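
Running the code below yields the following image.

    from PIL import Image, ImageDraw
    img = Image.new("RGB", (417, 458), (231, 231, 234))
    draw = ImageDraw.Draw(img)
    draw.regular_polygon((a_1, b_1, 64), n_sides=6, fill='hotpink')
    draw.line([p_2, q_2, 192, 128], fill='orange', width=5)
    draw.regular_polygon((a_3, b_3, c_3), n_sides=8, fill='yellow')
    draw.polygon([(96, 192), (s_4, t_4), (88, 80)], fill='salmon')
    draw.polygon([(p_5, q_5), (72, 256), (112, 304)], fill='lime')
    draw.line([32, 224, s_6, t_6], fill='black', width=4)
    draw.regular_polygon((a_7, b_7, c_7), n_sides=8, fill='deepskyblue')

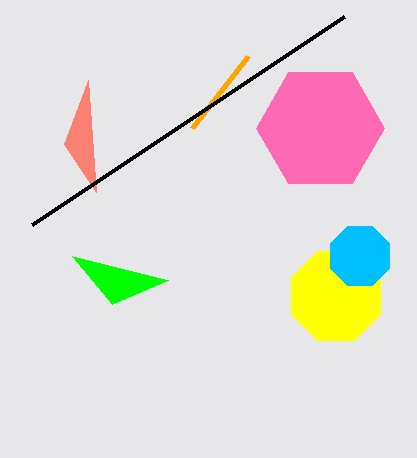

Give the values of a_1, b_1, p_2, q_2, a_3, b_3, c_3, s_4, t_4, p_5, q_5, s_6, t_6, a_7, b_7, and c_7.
a_1 = 320, b_1 = 128, p_2 = 248, q_2 = 56, a_3 = 336, b_3 = 296, c_3 = 48, s_4 = 64, t_4 = 144, p_5 = 168, q_5 = 280, s_6 = 344, t_6 = 16, a_7 = 360, b_7 = 256, c_7 = 32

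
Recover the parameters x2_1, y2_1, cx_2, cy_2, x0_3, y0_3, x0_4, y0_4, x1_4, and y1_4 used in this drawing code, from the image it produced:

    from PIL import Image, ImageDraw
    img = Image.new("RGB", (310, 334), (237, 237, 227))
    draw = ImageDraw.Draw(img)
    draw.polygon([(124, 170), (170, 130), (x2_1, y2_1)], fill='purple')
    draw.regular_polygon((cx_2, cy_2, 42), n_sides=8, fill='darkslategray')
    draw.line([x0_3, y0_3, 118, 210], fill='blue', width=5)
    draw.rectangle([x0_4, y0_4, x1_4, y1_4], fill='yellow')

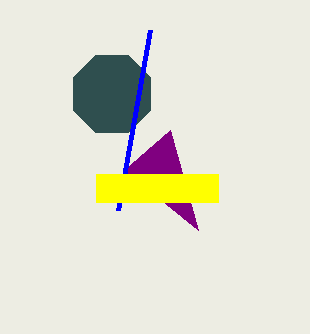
x2_1 = 198; y2_1 = 230; cx_2 = 112; cy_2 = 94; x0_3 = 150; y0_3 = 30; x0_4 = 96; y0_4 = 174; x1_4 = 218; y1_4 = 202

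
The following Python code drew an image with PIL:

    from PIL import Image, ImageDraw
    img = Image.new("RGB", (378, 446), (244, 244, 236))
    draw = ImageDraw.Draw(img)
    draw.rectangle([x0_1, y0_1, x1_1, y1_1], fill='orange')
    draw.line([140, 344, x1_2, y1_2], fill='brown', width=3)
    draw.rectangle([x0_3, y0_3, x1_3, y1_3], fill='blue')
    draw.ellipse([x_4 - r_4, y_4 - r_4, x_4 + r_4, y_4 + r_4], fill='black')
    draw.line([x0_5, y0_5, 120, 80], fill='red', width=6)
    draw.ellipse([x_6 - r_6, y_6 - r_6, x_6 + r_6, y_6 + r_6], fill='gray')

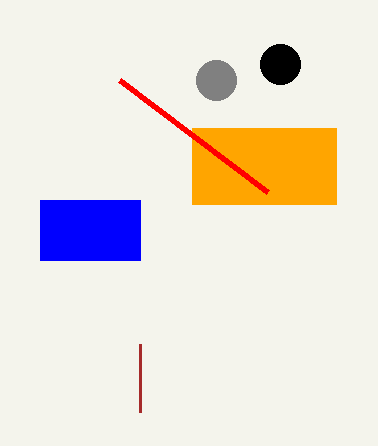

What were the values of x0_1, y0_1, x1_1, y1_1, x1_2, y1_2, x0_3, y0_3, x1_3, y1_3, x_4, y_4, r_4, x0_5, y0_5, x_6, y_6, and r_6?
x0_1 = 192, y0_1 = 128, x1_1 = 336, y1_1 = 204, x1_2 = 140, y1_2 = 412, x0_3 = 40, y0_3 = 200, x1_3 = 140, y1_3 = 260, x_4 = 280, y_4 = 64, r_4 = 20, x0_5 = 268, y0_5 = 192, x_6 = 216, y_6 = 80, r_6 = 20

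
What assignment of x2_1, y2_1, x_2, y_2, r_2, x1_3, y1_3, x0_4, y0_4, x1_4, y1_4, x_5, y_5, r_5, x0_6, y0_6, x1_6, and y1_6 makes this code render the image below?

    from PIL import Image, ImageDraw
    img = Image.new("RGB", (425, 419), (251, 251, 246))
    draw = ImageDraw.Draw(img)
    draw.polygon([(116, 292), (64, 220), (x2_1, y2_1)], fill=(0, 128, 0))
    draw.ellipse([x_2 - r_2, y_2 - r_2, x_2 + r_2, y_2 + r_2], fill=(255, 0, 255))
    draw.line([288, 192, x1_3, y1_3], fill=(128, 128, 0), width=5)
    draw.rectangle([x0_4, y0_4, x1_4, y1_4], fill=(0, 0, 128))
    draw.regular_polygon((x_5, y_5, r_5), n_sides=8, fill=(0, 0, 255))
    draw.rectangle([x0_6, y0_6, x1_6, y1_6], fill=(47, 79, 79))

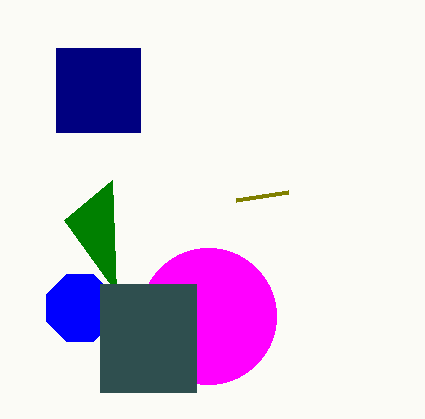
x2_1 = 112, y2_1 = 180, x_2 = 208, y_2 = 316, r_2 = 68, x1_3 = 236, y1_3 = 200, x0_4 = 56, y0_4 = 48, x1_4 = 140, y1_4 = 132, x_5 = 80, y_5 = 308, r_5 = 36, x0_6 = 100, y0_6 = 284, x1_6 = 196, y1_6 = 392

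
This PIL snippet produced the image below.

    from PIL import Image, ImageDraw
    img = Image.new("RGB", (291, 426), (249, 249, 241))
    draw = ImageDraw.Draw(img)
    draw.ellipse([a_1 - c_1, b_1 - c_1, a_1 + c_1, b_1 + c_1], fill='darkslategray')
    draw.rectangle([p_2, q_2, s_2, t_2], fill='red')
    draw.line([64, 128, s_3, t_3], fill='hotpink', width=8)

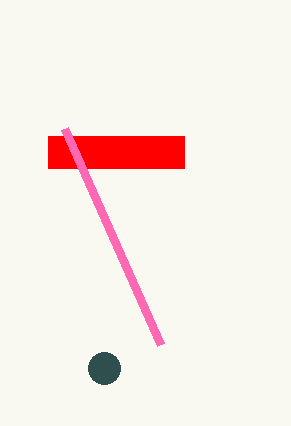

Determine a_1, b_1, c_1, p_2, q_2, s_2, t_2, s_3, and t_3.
a_1 = 104; b_1 = 368; c_1 = 16; p_2 = 48; q_2 = 136; s_2 = 184; t_2 = 168; s_3 = 160; t_3 = 344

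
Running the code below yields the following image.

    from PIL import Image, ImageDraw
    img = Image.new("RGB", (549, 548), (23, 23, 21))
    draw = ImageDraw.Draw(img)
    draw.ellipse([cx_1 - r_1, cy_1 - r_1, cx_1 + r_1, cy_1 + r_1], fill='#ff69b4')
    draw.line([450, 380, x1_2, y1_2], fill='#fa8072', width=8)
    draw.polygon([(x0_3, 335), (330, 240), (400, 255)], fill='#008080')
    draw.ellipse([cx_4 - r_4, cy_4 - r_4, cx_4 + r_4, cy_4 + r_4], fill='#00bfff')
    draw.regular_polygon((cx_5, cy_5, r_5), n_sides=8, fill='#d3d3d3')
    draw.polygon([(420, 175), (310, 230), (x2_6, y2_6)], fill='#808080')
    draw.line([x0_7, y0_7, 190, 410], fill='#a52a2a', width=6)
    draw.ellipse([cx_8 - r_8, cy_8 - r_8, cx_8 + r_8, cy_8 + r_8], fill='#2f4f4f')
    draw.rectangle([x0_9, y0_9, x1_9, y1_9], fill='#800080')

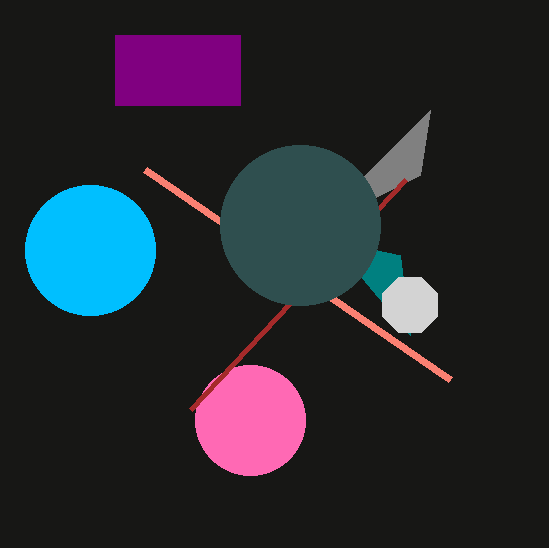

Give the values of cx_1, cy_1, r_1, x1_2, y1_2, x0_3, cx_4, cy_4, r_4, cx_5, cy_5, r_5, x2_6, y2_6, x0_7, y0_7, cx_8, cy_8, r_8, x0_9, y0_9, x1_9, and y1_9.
cx_1 = 250
cy_1 = 420
r_1 = 55
x1_2 = 145
y1_2 = 170
x0_3 = 410
cx_4 = 90
cy_4 = 250
r_4 = 65
cx_5 = 410
cy_5 = 305
r_5 = 30
x2_6 = 430
y2_6 = 110
x0_7 = 405
y0_7 = 180
cx_8 = 300
cy_8 = 225
r_8 = 80
x0_9 = 115
y0_9 = 35
x1_9 = 240
y1_9 = 105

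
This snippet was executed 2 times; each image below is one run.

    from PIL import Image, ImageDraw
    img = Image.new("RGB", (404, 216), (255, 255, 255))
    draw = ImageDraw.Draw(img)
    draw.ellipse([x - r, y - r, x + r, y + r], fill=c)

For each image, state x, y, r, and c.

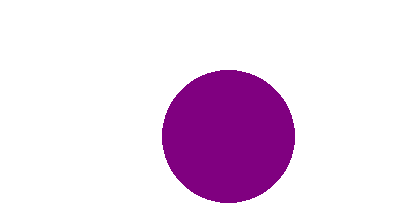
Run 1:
x = 228; y = 136; r = 66; c = 'purple'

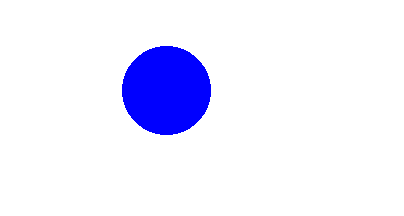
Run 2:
x = 166, y = 90, r = 44, c = 'blue'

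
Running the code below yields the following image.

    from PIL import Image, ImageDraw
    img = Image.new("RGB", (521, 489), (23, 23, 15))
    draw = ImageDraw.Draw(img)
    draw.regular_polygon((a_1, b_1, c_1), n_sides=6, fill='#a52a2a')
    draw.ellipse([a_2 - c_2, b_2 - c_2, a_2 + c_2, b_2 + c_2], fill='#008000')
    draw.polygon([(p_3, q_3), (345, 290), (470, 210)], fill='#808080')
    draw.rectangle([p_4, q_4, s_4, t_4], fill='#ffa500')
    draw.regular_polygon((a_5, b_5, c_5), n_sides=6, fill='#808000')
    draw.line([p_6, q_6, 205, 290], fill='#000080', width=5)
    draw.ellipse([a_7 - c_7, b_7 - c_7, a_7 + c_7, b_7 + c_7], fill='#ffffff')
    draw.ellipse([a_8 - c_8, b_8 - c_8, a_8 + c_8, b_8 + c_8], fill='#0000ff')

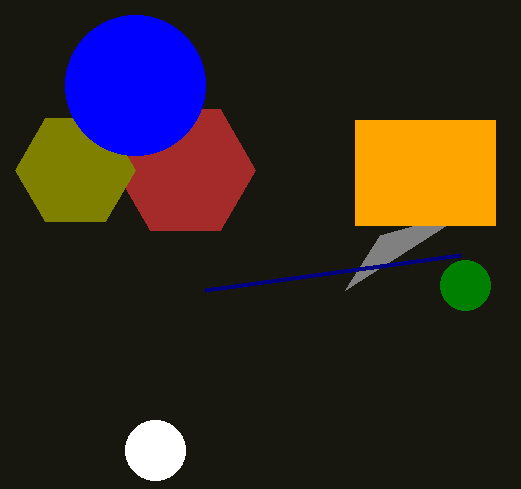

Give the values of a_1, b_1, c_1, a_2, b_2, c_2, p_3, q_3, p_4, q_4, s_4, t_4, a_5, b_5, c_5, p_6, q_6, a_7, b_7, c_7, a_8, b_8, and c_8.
a_1 = 185
b_1 = 170
c_1 = 70
a_2 = 465
b_2 = 285
c_2 = 25
p_3 = 380
q_3 = 235
p_4 = 355
q_4 = 120
s_4 = 495
t_4 = 225
a_5 = 75
b_5 = 170
c_5 = 60
p_6 = 460
q_6 = 255
a_7 = 155
b_7 = 450
c_7 = 30
a_8 = 135
b_8 = 85
c_8 = 70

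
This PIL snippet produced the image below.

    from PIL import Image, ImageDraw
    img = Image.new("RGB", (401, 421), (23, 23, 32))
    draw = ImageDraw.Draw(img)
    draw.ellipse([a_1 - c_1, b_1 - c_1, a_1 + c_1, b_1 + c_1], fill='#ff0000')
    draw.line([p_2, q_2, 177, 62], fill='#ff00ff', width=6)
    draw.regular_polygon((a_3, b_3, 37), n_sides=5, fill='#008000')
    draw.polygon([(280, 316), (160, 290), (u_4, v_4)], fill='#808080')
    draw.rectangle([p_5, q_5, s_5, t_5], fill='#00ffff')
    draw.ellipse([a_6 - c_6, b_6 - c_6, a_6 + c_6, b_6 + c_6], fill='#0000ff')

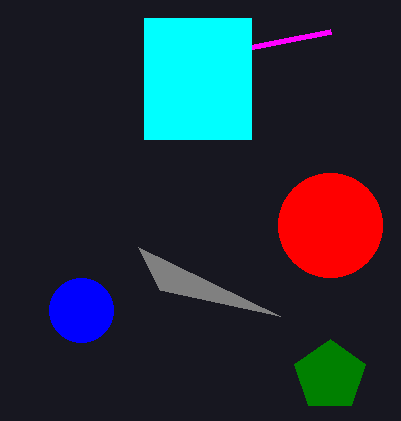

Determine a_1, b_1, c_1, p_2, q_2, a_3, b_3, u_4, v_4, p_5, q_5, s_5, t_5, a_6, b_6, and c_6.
a_1 = 330
b_1 = 225
c_1 = 52
p_2 = 330
q_2 = 32
a_3 = 330
b_3 = 376
u_4 = 138
v_4 = 247
p_5 = 144
q_5 = 18
s_5 = 251
t_5 = 139
a_6 = 81
b_6 = 310
c_6 = 32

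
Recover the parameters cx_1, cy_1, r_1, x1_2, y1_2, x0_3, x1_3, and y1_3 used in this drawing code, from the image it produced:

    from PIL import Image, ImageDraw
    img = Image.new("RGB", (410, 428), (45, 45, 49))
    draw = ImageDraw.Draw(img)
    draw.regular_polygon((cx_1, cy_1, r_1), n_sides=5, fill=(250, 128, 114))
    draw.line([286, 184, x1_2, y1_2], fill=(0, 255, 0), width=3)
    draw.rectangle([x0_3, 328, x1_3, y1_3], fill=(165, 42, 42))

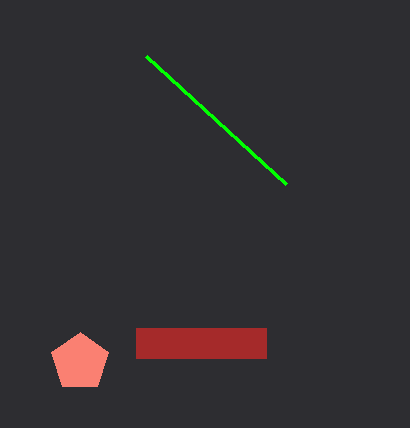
cx_1 = 80; cy_1 = 362; r_1 = 30; x1_2 = 146; y1_2 = 56; x0_3 = 136; x1_3 = 266; y1_3 = 358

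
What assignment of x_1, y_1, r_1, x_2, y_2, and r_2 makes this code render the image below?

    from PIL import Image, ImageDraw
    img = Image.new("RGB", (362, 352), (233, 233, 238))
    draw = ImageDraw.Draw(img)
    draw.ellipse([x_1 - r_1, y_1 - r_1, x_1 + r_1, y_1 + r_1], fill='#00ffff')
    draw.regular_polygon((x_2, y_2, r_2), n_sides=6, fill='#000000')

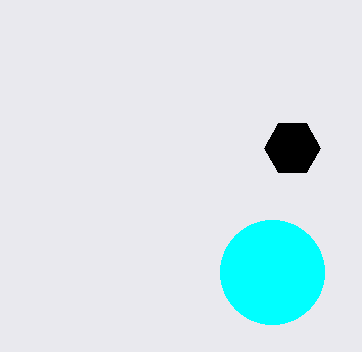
x_1 = 272; y_1 = 272; r_1 = 52; x_2 = 292; y_2 = 148; r_2 = 28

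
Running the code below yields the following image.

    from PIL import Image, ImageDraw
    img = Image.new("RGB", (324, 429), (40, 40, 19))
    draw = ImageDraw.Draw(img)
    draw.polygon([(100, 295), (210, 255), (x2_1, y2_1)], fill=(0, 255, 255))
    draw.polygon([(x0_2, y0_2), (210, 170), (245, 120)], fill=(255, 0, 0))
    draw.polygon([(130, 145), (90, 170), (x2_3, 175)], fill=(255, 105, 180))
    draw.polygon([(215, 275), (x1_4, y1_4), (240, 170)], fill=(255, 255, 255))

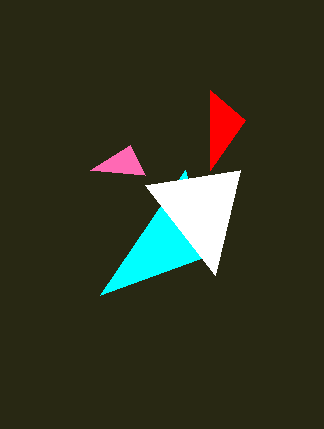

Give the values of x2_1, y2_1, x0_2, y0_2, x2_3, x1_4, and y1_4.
x2_1 = 185, y2_1 = 170, x0_2 = 210, y0_2 = 90, x2_3 = 145, x1_4 = 145, y1_4 = 185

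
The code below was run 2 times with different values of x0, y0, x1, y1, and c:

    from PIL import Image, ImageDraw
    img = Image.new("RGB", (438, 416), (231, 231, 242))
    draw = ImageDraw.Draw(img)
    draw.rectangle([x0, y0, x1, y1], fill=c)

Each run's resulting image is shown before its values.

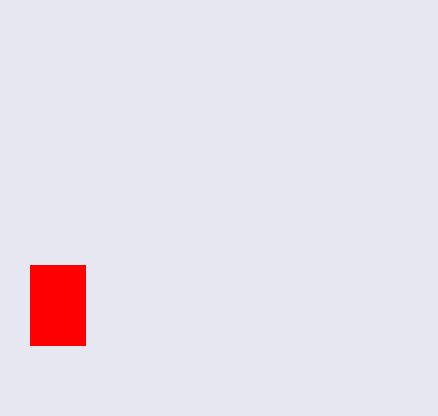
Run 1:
x0 = 30; y0 = 265; x1 = 85; y1 = 345; c = 'red'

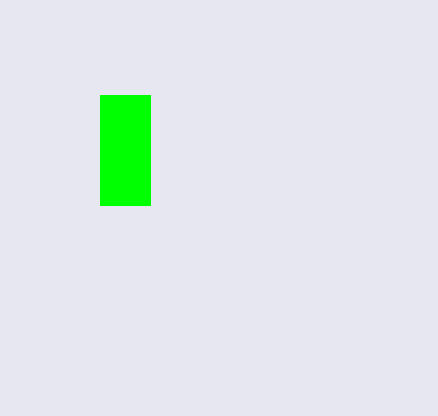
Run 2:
x0 = 100
y0 = 95
x1 = 150
y1 = 205
c = 'lime'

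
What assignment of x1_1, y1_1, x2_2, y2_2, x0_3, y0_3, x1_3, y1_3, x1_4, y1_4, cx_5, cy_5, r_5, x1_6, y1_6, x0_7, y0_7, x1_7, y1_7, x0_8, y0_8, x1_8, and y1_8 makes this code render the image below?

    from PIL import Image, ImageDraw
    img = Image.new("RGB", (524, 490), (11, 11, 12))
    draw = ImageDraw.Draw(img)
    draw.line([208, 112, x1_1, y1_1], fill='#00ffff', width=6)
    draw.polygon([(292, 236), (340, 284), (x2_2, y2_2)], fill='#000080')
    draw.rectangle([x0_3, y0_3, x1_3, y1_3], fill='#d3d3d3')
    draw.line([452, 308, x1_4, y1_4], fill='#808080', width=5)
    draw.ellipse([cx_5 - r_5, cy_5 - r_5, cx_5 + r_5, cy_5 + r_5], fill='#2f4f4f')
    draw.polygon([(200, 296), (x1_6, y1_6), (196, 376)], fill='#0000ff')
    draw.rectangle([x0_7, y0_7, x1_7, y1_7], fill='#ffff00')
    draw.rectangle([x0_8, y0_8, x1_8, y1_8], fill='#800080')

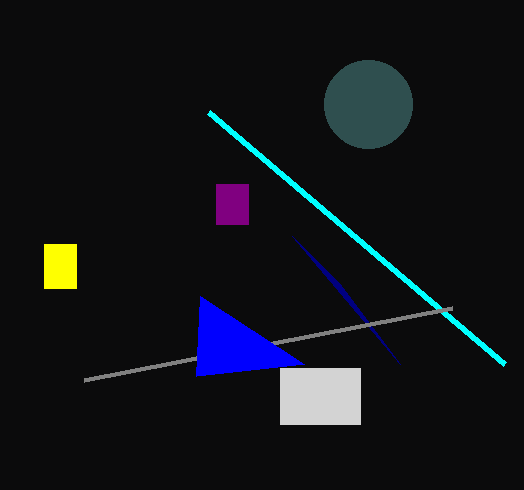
x1_1 = 504, y1_1 = 364, x2_2 = 400, y2_2 = 364, x0_3 = 280, y0_3 = 368, x1_3 = 360, y1_3 = 424, x1_4 = 84, y1_4 = 380, cx_5 = 368, cy_5 = 104, r_5 = 44, x1_6 = 304, y1_6 = 364, x0_7 = 44, y0_7 = 244, x1_7 = 76, y1_7 = 288, x0_8 = 216, y0_8 = 184, x1_8 = 248, y1_8 = 224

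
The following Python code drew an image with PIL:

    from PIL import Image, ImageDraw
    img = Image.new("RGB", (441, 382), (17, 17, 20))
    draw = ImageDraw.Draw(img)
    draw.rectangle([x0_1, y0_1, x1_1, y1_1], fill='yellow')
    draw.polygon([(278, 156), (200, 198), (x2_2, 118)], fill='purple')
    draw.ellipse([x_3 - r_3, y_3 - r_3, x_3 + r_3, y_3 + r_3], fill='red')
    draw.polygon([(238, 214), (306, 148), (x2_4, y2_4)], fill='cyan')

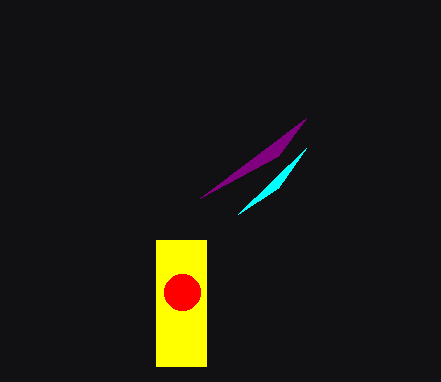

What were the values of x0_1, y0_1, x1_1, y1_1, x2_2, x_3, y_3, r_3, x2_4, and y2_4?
x0_1 = 156
y0_1 = 240
x1_1 = 206
y1_1 = 366
x2_2 = 306
x_3 = 182
y_3 = 292
r_3 = 18
x2_4 = 278
y2_4 = 188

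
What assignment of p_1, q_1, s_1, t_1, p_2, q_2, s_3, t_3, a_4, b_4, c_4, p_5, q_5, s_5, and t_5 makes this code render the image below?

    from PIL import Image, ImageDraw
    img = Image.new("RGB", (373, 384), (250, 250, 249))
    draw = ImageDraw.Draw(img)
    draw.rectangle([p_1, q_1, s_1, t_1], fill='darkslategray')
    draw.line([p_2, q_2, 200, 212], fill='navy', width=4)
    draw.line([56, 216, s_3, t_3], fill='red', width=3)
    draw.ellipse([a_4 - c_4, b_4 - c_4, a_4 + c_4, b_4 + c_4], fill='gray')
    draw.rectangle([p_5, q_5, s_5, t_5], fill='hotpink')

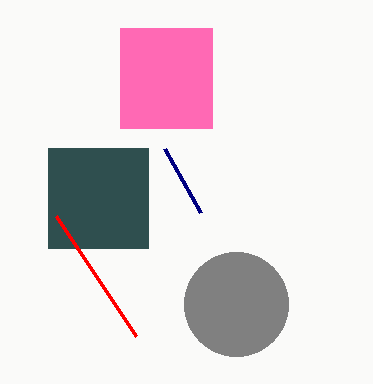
p_1 = 48, q_1 = 148, s_1 = 148, t_1 = 248, p_2 = 164, q_2 = 148, s_3 = 136, t_3 = 336, a_4 = 236, b_4 = 304, c_4 = 52, p_5 = 120, q_5 = 28, s_5 = 212, t_5 = 128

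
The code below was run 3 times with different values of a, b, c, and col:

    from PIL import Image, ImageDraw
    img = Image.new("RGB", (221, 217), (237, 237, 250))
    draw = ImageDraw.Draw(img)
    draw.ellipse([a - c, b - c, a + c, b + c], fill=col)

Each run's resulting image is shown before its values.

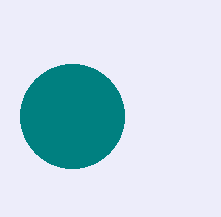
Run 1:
a = 72; b = 116; c = 52; col = 'teal'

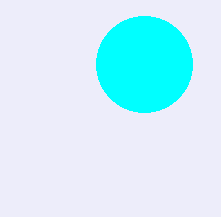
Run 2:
a = 144, b = 64, c = 48, col = 'cyan'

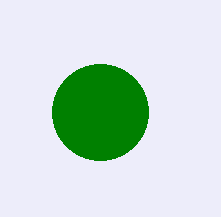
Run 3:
a = 100, b = 112, c = 48, col = 'green'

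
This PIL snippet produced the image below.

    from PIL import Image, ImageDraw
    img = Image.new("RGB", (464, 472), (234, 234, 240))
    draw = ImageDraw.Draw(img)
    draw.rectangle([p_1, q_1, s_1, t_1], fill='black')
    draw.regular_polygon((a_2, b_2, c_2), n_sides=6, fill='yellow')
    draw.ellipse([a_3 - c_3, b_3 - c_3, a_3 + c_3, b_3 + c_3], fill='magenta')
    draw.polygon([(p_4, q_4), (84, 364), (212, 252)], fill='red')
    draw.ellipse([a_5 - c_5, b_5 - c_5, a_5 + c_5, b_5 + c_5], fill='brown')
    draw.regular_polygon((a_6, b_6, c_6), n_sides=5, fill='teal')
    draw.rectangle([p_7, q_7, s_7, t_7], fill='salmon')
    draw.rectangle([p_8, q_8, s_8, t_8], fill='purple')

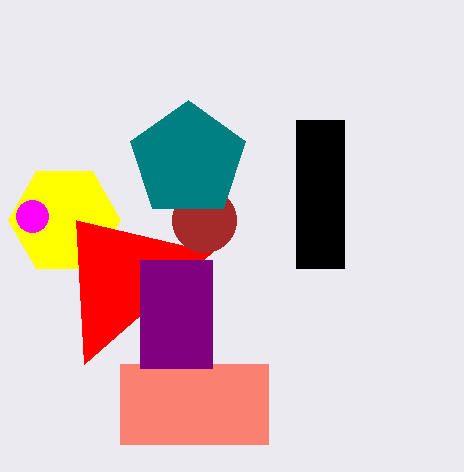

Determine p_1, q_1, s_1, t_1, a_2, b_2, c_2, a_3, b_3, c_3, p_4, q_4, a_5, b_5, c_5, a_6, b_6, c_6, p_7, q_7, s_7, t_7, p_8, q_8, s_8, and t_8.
p_1 = 296
q_1 = 120
s_1 = 344
t_1 = 268
a_2 = 64
b_2 = 220
c_2 = 56
a_3 = 32
b_3 = 216
c_3 = 16
p_4 = 76
q_4 = 220
a_5 = 204
b_5 = 220
c_5 = 32
a_6 = 188
b_6 = 160
c_6 = 60
p_7 = 120
q_7 = 364
s_7 = 268
t_7 = 444
p_8 = 140
q_8 = 260
s_8 = 212
t_8 = 368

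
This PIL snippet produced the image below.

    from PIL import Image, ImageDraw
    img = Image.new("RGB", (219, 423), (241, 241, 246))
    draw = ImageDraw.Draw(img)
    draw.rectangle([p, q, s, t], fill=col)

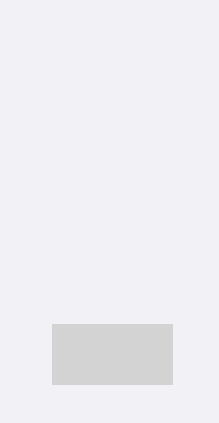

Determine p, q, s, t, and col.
p = 52; q = 324; s = 172; t = 384; col = 'lightgray'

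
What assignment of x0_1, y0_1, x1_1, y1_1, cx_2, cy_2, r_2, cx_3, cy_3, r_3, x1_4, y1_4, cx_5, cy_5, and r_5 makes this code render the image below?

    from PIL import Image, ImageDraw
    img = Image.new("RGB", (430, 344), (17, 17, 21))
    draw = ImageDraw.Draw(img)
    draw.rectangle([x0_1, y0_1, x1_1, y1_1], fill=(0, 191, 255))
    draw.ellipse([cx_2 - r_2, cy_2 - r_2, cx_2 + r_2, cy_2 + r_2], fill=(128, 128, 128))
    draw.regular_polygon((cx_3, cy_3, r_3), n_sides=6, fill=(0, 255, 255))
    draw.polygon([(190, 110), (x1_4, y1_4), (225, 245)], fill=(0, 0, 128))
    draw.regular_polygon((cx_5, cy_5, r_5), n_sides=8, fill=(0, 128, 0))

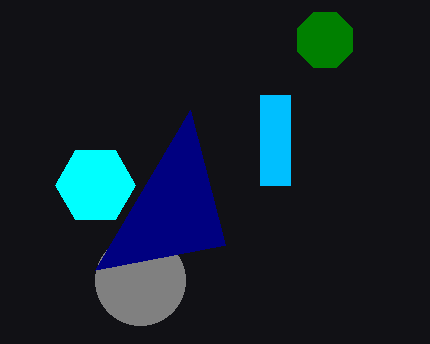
x0_1 = 260
y0_1 = 95
x1_1 = 290
y1_1 = 185
cx_2 = 140
cy_2 = 280
r_2 = 45
cx_3 = 95
cy_3 = 185
r_3 = 40
x1_4 = 95
y1_4 = 270
cx_5 = 325
cy_5 = 40
r_5 = 30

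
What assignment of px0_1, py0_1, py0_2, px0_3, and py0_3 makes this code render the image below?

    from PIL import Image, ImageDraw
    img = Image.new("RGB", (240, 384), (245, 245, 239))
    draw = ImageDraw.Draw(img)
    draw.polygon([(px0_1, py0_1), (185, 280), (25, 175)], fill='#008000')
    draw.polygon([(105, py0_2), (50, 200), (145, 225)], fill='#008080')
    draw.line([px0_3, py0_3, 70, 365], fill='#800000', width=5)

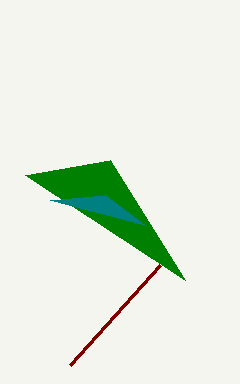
px0_1 = 110
py0_1 = 160
py0_2 = 195
px0_3 = 160
py0_3 = 265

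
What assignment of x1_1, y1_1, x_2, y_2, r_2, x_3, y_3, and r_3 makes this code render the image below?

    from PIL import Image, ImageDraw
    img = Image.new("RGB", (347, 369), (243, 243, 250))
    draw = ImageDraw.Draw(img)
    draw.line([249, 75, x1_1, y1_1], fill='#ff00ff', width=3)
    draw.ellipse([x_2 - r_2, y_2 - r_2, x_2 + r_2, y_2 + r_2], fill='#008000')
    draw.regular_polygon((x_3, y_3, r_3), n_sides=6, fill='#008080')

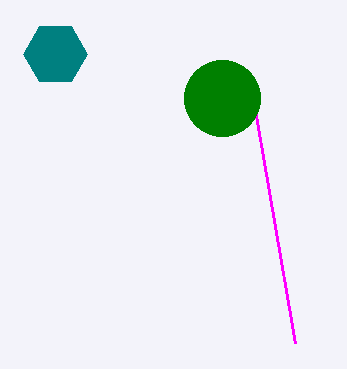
x1_1 = 295
y1_1 = 343
x_2 = 222
y_2 = 98
r_2 = 38
x_3 = 55
y_3 = 54
r_3 = 32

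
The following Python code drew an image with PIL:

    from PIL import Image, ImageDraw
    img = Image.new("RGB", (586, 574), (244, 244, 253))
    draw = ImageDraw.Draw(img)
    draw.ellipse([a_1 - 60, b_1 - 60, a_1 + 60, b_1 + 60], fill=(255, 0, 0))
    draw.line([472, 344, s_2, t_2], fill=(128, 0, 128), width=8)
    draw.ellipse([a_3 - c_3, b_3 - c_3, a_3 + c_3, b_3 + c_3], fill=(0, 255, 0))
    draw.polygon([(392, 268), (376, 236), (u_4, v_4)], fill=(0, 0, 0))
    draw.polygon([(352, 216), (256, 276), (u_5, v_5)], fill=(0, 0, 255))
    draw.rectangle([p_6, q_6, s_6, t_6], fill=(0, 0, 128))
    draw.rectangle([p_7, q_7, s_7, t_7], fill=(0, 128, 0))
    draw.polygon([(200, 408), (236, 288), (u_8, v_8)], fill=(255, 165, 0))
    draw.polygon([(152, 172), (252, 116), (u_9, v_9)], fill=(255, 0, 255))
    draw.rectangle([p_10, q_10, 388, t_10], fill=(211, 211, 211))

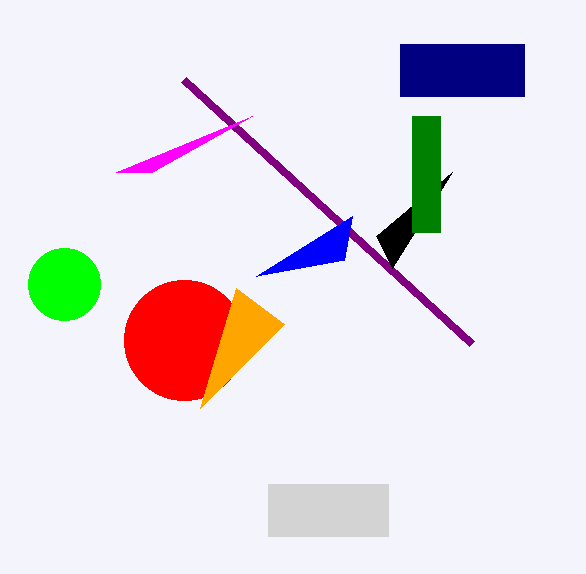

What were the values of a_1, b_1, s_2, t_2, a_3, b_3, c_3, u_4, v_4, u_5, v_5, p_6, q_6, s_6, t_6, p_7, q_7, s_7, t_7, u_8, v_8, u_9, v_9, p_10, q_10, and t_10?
a_1 = 184
b_1 = 340
s_2 = 184
t_2 = 80
a_3 = 64
b_3 = 284
c_3 = 36
u_4 = 452
v_4 = 172
u_5 = 344
v_5 = 260
p_6 = 400
q_6 = 44
s_6 = 524
t_6 = 96
p_7 = 412
q_7 = 116
s_7 = 440
t_7 = 232
u_8 = 284
v_8 = 324
u_9 = 116
v_9 = 172
p_10 = 268
q_10 = 484
t_10 = 536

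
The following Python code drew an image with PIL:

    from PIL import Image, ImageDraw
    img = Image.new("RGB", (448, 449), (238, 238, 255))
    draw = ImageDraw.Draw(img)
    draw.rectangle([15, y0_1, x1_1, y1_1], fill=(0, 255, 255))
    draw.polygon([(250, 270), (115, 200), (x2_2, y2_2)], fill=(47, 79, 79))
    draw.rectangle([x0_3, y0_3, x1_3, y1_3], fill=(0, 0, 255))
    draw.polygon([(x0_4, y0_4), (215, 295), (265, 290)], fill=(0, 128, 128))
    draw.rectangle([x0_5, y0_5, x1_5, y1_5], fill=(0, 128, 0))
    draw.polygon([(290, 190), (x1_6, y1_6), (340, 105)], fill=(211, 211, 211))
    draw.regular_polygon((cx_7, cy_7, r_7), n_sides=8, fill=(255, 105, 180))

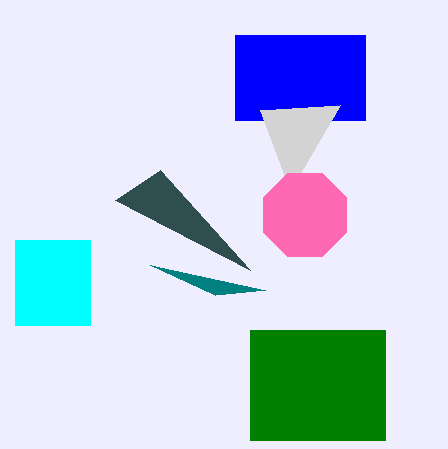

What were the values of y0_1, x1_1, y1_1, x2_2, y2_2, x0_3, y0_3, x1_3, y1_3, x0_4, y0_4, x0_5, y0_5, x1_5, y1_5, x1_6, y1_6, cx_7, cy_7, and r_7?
y0_1 = 240, x1_1 = 90, y1_1 = 325, x2_2 = 160, y2_2 = 170, x0_3 = 235, y0_3 = 35, x1_3 = 365, y1_3 = 120, x0_4 = 150, y0_4 = 265, x0_5 = 250, y0_5 = 330, x1_5 = 385, y1_5 = 440, x1_6 = 260, y1_6 = 110, cx_7 = 305, cy_7 = 215, r_7 = 45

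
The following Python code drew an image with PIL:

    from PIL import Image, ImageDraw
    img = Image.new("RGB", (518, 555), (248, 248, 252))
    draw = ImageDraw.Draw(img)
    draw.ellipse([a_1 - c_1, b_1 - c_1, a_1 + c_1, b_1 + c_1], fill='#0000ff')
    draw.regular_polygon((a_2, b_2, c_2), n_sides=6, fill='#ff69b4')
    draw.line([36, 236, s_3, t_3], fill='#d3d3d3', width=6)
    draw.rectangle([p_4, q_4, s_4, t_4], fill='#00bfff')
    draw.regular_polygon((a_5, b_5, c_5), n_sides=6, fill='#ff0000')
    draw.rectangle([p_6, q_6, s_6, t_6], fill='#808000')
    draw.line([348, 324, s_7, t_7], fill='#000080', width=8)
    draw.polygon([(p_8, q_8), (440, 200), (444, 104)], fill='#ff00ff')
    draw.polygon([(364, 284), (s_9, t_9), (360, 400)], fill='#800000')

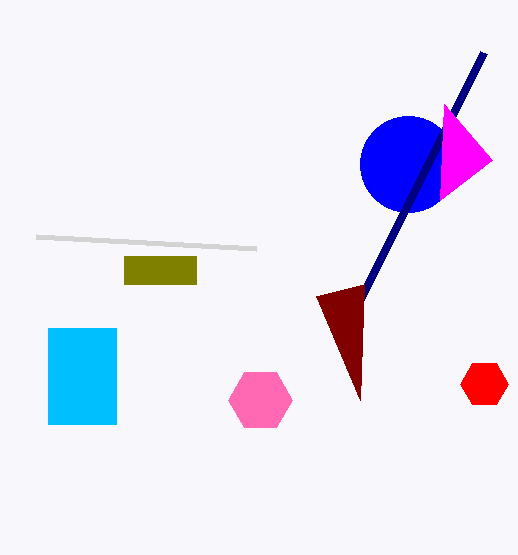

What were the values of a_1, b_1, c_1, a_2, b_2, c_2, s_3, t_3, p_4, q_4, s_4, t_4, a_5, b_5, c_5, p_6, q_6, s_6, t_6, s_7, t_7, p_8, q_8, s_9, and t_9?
a_1 = 408, b_1 = 164, c_1 = 48, a_2 = 260, b_2 = 400, c_2 = 32, s_3 = 256, t_3 = 248, p_4 = 48, q_4 = 328, s_4 = 116, t_4 = 424, a_5 = 484, b_5 = 384, c_5 = 24, p_6 = 124, q_6 = 256, s_6 = 196, t_6 = 284, s_7 = 484, t_7 = 52, p_8 = 492, q_8 = 160, s_9 = 316, t_9 = 296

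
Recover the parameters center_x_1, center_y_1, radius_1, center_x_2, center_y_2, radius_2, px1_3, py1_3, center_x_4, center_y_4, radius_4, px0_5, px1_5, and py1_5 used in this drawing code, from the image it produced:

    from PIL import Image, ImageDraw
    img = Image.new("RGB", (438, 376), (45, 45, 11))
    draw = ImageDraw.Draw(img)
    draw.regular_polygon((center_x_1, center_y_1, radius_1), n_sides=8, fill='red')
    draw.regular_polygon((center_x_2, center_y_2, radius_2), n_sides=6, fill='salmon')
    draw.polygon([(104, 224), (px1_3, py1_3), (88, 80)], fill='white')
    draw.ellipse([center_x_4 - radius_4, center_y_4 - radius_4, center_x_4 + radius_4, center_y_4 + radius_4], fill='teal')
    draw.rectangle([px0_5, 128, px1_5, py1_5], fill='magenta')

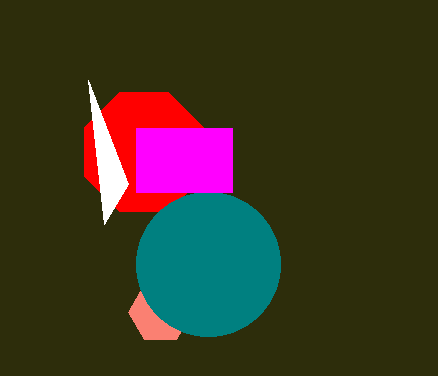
center_x_1 = 144; center_y_1 = 152; radius_1 = 64; center_x_2 = 160; center_y_2 = 312; radius_2 = 32; px1_3 = 128; py1_3 = 184; center_x_4 = 208; center_y_4 = 264; radius_4 = 72; px0_5 = 136; px1_5 = 232; py1_5 = 192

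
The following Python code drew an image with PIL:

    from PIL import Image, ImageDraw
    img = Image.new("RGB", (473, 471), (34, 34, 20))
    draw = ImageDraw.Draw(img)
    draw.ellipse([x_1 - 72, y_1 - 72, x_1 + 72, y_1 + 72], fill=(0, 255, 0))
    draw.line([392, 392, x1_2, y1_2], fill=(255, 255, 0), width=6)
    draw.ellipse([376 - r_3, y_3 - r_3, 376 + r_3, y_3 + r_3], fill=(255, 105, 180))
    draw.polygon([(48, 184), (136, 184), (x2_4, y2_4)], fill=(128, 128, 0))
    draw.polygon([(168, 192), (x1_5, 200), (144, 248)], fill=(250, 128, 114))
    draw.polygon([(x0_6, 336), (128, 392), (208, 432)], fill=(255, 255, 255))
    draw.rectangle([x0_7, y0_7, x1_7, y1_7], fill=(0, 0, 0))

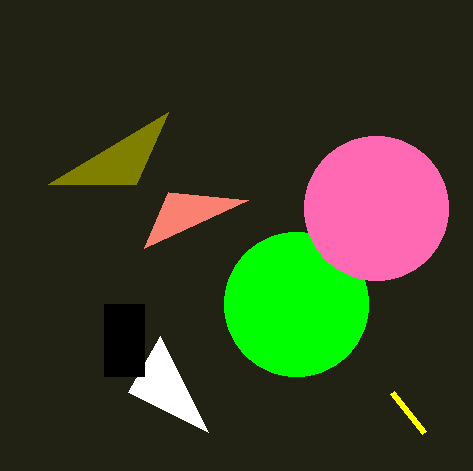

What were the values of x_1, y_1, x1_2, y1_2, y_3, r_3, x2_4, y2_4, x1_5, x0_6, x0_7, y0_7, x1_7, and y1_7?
x_1 = 296
y_1 = 304
x1_2 = 424
y1_2 = 432
y_3 = 208
r_3 = 72
x2_4 = 168
y2_4 = 112
x1_5 = 248
x0_6 = 160
x0_7 = 104
y0_7 = 304
x1_7 = 144
y1_7 = 376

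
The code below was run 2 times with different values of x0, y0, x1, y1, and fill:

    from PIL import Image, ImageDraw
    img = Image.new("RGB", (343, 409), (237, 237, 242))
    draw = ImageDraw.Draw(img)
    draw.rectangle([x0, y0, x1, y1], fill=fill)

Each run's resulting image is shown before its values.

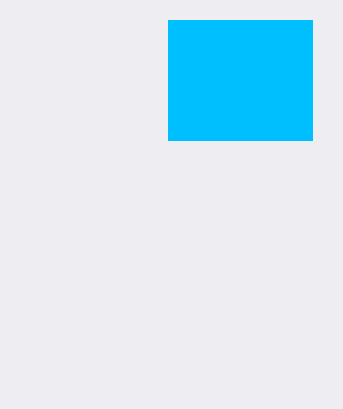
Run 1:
x0 = 168
y0 = 20
x1 = 312
y1 = 140
fill = 'deepskyblue'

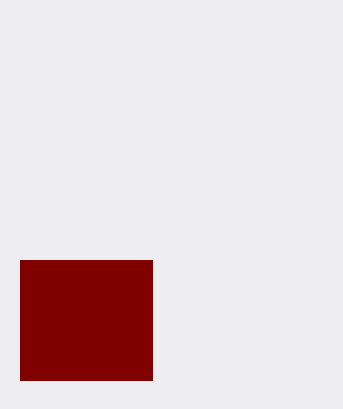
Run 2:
x0 = 20
y0 = 260
x1 = 152
y1 = 380
fill = 'maroon'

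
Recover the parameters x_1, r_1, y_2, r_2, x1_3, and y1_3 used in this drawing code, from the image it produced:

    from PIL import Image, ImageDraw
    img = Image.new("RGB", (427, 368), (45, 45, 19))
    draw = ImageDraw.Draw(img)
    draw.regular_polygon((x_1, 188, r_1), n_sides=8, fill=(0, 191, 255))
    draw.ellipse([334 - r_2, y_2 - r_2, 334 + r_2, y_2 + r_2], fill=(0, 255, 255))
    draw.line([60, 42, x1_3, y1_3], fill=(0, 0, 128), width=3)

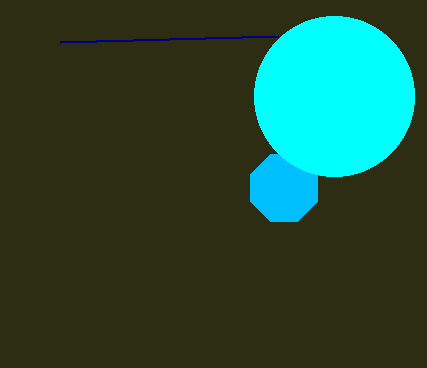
x_1 = 284; r_1 = 36; y_2 = 96; r_2 = 80; x1_3 = 278; y1_3 = 36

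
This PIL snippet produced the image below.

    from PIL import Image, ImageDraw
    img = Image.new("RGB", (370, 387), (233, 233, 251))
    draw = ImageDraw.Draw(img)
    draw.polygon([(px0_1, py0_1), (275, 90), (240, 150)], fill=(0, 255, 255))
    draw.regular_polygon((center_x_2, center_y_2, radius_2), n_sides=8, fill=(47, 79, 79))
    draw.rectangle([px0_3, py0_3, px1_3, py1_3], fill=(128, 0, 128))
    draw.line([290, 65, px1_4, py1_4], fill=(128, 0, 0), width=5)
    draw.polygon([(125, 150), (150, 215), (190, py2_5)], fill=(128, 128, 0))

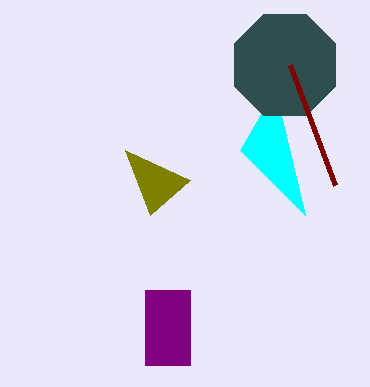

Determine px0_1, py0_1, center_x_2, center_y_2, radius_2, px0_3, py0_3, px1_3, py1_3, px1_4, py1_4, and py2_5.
px0_1 = 305
py0_1 = 215
center_x_2 = 285
center_y_2 = 65
radius_2 = 55
px0_3 = 145
py0_3 = 290
px1_3 = 190
py1_3 = 365
px1_4 = 335
py1_4 = 185
py2_5 = 180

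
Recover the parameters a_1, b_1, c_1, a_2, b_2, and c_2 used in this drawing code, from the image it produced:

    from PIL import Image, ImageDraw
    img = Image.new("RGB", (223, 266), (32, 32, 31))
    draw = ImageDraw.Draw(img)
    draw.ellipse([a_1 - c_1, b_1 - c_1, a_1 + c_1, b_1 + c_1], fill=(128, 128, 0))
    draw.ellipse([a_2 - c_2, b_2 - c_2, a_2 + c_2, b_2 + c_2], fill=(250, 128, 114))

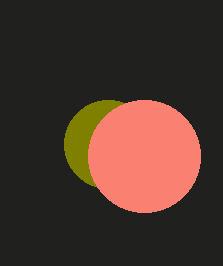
a_1 = 108
b_1 = 144
c_1 = 44
a_2 = 144
b_2 = 156
c_2 = 56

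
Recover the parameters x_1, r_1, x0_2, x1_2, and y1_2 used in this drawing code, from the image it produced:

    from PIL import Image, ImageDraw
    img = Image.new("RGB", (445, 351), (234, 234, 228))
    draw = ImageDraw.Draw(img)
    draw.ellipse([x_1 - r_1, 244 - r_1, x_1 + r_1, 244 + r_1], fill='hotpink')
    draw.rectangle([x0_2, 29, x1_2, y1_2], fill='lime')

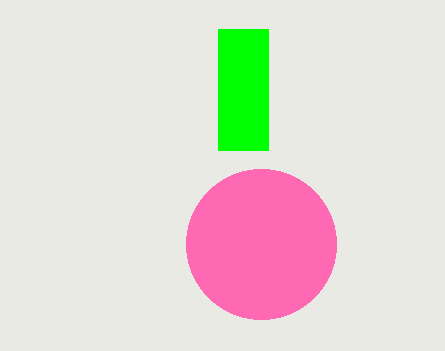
x_1 = 261, r_1 = 75, x0_2 = 218, x1_2 = 268, y1_2 = 150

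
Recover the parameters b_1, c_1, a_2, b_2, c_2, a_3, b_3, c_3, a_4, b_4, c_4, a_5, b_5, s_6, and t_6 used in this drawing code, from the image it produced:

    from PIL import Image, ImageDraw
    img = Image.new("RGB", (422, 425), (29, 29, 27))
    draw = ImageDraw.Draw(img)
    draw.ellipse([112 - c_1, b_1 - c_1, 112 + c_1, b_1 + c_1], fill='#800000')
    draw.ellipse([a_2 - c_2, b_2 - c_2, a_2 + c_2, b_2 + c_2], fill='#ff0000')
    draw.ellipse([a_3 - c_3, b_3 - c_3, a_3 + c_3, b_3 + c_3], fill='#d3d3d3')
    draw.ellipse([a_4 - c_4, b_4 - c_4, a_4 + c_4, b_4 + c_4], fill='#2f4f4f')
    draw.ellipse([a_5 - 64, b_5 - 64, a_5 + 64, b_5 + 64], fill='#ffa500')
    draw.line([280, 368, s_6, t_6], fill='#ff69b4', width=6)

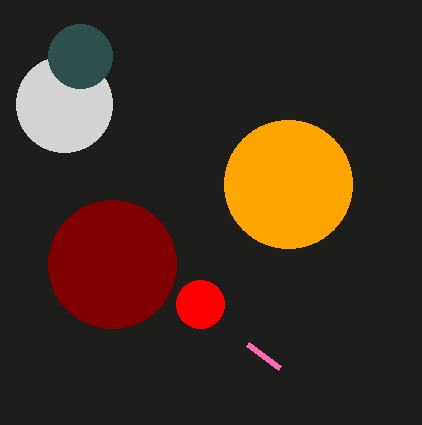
b_1 = 264; c_1 = 64; a_2 = 200; b_2 = 304; c_2 = 24; a_3 = 64; b_3 = 104; c_3 = 48; a_4 = 80; b_4 = 56; c_4 = 32; a_5 = 288; b_5 = 184; s_6 = 248; t_6 = 344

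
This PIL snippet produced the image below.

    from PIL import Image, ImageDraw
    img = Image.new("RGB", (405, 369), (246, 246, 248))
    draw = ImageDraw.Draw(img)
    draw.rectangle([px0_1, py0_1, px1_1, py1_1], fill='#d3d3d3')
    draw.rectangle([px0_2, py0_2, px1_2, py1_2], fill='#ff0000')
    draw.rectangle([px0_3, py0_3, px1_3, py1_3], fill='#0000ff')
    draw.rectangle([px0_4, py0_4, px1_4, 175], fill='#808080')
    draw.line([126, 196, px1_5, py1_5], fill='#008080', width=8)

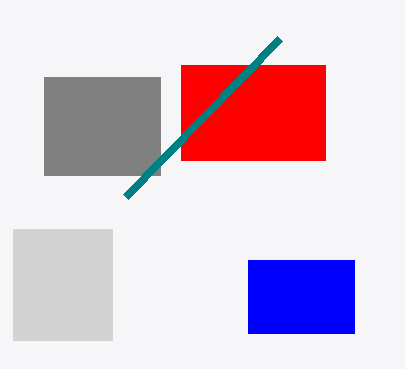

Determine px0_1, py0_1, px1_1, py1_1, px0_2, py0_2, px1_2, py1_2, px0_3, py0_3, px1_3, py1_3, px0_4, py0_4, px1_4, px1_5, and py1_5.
px0_1 = 13
py0_1 = 229
px1_1 = 112
py1_1 = 340
px0_2 = 181
py0_2 = 65
px1_2 = 325
py1_2 = 160
px0_3 = 248
py0_3 = 260
px1_3 = 354
py1_3 = 333
px0_4 = 44
py0_4 = 77
px1_4 = 160
px1_5 = 280
py1_5 = 38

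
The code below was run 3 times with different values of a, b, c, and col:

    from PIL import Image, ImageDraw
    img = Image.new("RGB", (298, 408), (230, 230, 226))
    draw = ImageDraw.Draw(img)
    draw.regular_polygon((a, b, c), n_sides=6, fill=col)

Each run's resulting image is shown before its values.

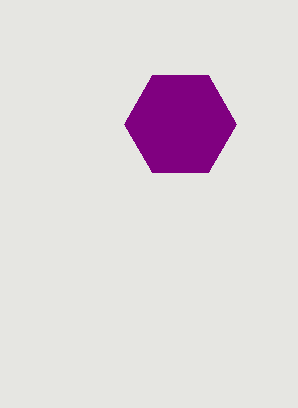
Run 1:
a = 180, b = 124, c = 56, col = 'purple'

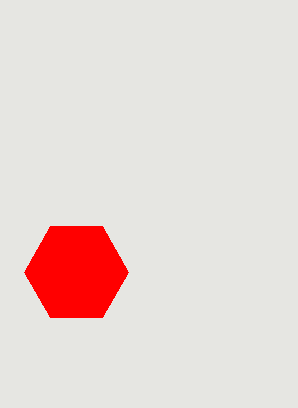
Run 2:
a = 76
b = 272
c = 52
col = 'red'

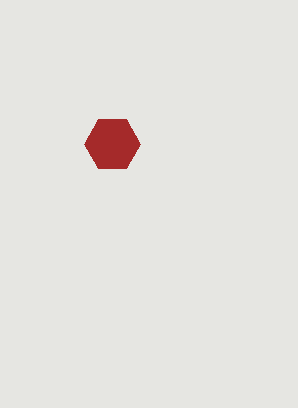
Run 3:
a = 112
b = 144
c = 28
col = 'brown'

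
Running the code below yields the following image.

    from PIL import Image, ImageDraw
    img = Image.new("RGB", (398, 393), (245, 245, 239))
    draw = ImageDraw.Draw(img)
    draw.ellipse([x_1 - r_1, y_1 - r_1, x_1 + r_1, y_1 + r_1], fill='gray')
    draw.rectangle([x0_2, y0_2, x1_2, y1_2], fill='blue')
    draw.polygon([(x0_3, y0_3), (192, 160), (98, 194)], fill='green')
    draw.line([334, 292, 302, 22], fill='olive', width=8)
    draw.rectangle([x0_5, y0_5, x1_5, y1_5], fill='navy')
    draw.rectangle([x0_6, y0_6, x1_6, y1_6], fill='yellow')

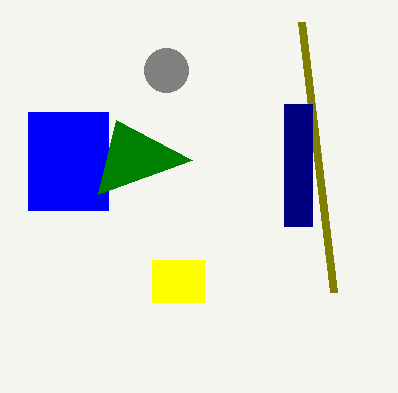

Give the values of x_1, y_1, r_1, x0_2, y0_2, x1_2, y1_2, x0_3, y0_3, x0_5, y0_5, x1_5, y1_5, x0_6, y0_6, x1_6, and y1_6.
x_1 = 166; y_1 = 70; r_1 = 22; x0_2 = 28; y0_2 = 112; x1_2 = 108; y1_2 = 210; x0_3 = 116; y0_3 = 120; x0_5 = 284; y0_5 = 104; x1_5 = 312; y1_5 = 226; x0_6 = 152; y0_6 = 260; x1_6 = 204; y1_6 = 302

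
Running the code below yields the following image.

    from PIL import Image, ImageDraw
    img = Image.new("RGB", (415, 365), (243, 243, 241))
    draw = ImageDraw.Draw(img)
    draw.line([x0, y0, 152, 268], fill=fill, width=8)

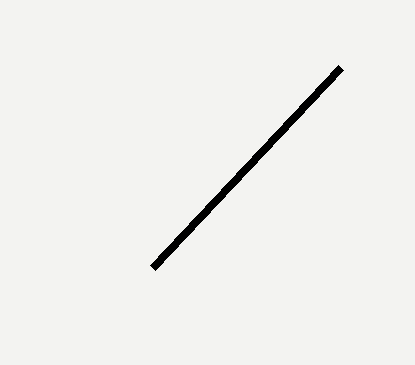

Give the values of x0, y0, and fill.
x0 = 340, y0 = 68, fill = 'black'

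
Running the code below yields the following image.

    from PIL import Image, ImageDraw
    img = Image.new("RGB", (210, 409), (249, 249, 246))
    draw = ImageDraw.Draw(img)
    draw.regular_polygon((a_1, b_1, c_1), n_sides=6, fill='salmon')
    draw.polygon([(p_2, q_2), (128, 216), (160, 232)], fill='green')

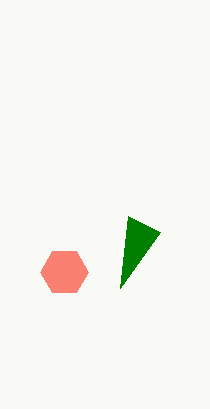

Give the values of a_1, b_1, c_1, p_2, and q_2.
a_1 = 64; b_1 = 272; c_1 = 24; p_2 = 120; q_2 = 288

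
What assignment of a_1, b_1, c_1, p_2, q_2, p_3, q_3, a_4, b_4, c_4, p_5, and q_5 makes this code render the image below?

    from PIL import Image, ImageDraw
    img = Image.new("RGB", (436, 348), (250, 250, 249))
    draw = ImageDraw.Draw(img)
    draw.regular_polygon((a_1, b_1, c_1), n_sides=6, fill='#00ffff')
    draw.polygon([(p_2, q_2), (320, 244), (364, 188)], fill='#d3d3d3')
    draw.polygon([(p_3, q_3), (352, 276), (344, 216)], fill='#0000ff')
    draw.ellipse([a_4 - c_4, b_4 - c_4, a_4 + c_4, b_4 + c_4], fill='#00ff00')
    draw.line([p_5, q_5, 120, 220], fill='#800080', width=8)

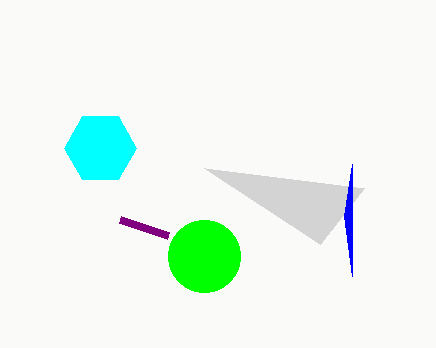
a_1 = 100; b_1 = 148; c_1 = 36; p_2 = 204; q_2 = 168; p_3 = 352; q_3 = 164; a_4 = 204; b_4 = 256; c_4 = 36; p_5 = 168; q_5 = 236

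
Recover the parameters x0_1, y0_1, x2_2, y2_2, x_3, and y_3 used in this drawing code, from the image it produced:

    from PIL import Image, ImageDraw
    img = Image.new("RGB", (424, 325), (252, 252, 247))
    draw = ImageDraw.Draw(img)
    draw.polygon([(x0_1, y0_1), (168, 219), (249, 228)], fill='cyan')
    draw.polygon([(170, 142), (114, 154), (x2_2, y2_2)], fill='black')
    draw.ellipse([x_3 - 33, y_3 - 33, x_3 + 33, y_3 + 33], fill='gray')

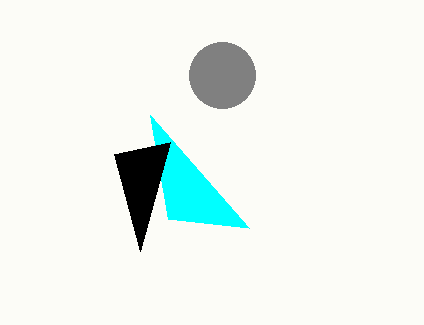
x0_1 = 150, y0_1 = 115, x2_2 = 140, y2_2 = 251, x_3 = 222, y_3 = 75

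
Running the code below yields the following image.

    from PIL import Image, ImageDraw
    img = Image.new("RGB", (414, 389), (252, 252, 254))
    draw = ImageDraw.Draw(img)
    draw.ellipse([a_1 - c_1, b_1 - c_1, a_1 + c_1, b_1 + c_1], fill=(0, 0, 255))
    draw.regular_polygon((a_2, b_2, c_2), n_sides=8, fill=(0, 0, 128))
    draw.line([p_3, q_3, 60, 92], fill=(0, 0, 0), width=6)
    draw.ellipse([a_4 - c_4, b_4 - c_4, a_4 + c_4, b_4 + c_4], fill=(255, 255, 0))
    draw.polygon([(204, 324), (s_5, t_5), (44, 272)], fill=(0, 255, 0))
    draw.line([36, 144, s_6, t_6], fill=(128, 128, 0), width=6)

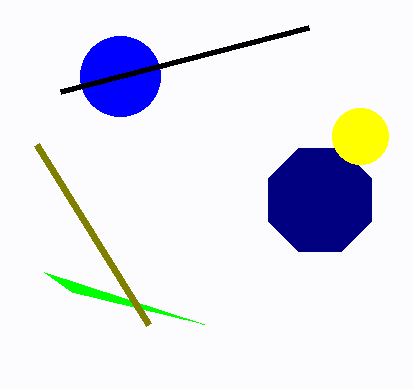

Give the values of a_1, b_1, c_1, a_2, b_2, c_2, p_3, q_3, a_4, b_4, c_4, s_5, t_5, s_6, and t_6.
a_1 = 120
b_1 = 76
c_1 = 40
a_2 = 320
b_2 = 200
c_2 = 56
p_3 = 308
q_3 = 28
a_4 = 360
b_4 = 136
c_4 = 28
s_5 = 72
t_5 = 292
s_6 = 148
t_6 = 324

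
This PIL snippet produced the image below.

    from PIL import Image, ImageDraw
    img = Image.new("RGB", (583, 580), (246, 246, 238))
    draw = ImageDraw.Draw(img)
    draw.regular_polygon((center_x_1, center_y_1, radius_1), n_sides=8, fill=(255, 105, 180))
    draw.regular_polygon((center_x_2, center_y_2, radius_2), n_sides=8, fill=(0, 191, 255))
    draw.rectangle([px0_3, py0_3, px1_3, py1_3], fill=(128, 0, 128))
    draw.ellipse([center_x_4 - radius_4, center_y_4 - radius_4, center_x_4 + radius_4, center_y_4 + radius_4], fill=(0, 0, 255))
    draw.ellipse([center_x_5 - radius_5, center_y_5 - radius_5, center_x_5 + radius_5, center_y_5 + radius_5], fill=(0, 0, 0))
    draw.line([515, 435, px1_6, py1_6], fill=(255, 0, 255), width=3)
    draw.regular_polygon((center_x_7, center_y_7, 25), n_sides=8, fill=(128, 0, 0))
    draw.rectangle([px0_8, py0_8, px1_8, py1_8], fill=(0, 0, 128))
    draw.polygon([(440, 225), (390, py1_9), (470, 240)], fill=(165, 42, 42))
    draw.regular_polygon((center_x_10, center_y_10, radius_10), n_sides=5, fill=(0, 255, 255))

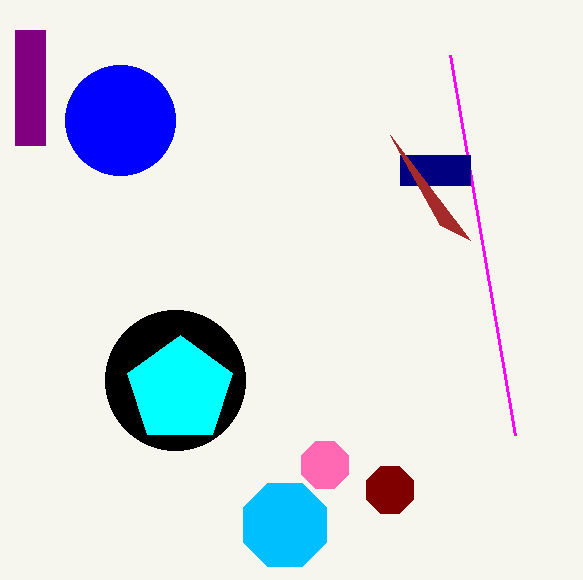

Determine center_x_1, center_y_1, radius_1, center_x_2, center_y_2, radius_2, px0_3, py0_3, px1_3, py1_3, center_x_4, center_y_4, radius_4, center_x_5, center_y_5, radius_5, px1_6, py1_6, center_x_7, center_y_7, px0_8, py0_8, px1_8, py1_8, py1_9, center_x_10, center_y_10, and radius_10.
center_x_1 = 325
center_y_1 = 465
radius_1 = 25
center_x_2 = 285
center_y_2 = 525
radius_2 = 45
px0_3 = 15
py0_3 = 30
px1_3 = 45
py1_3 = 145
center_x_4 = 120
center_y_4 = 120
radius_4 = 55
center_x_5 = 175
center_y_5 = 380
radius_5 = 70
px1_6 = 450
py1_6 = 55
center_x_7 = 390
center_y_7 = 490
px0_8 = 400
py0_8 = 155
px1_8 = 470
py1_8 = 185
py1_9 = 135
center_x_10 = 180
center_y_10 = 390
radius_10 = 55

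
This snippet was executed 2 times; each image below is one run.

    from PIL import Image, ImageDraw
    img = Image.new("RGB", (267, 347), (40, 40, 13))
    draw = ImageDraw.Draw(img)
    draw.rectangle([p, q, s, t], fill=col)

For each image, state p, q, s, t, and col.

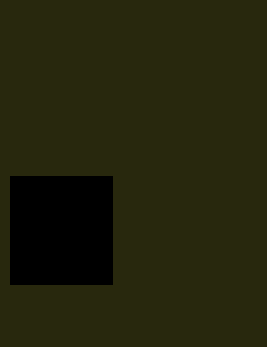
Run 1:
p = 10
q = 176
s = 112
t = 284
col = 'black'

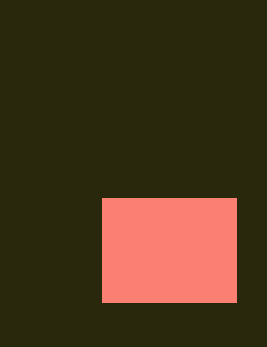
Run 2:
p = 102
q = 198
s = 236
t = 302
col = 'salmon'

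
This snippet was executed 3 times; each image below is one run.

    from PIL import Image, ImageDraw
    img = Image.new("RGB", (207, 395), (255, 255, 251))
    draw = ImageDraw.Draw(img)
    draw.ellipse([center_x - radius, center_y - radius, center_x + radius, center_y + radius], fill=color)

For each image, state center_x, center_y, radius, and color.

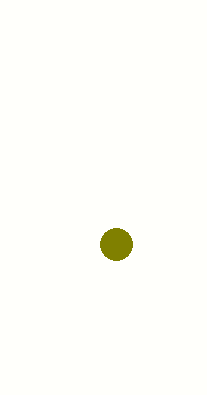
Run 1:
center_x = 116; center_y = 244; radius = 16; color = 'olive'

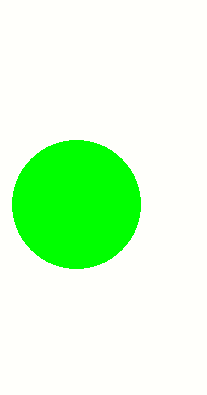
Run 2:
center_x = 76, center_y = 204, radius = 64, color = 'lime'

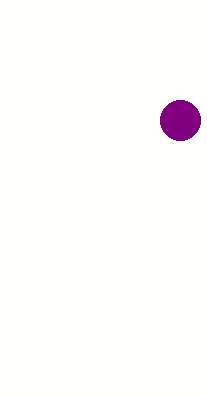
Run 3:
center_x = 180; center_y = 120; radius = 20; color = 'purple'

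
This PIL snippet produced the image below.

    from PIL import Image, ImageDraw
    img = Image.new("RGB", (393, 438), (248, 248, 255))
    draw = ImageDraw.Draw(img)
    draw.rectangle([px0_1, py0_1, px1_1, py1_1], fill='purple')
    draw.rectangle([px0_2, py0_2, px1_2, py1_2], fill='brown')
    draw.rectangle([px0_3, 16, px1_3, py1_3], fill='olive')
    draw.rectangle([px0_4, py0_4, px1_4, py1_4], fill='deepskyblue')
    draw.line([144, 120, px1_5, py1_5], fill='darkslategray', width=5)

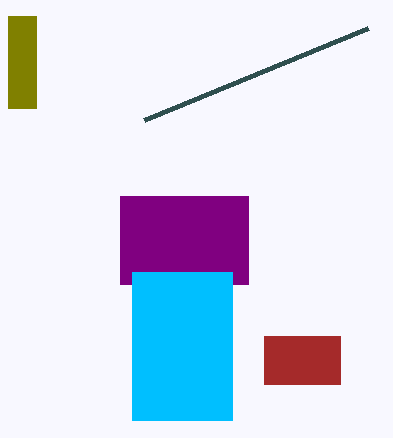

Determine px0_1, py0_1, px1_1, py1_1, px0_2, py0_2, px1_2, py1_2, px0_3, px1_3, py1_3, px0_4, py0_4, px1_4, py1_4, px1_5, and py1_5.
px0_1 = 120; py0_1 = 196; px1_1 = 248; py1_1 = 284; px0_2 = 264; py0_2 = 336; px1_2 = 340; py1_2 = 384; px0_3 = 8; px1_3 = 36; py1_3 = 108; px0_4 = 132; py0_4 = 272; px1_4 = 232; py1_4 = 420; px1_5 = 368; py1_5 = 28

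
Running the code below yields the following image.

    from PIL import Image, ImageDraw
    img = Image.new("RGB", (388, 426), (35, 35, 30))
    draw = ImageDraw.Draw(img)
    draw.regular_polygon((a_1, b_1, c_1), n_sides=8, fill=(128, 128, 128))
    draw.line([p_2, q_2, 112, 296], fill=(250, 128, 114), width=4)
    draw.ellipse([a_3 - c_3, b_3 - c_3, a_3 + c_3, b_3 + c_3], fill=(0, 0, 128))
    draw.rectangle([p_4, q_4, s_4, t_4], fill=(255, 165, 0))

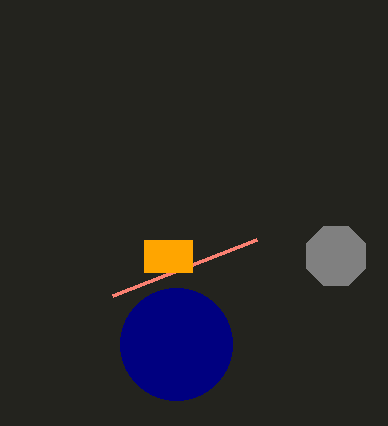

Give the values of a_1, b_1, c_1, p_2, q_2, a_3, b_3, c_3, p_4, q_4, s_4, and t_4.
a_1 = 336
b_1 = 256
c_1 = 32
p_2 = 256
q_2 = 240
a_3 = 176
b_3 = 344
c_3 = 56
p_4 = 144
q_4 = 240
s_4 = 192
t_4 = 272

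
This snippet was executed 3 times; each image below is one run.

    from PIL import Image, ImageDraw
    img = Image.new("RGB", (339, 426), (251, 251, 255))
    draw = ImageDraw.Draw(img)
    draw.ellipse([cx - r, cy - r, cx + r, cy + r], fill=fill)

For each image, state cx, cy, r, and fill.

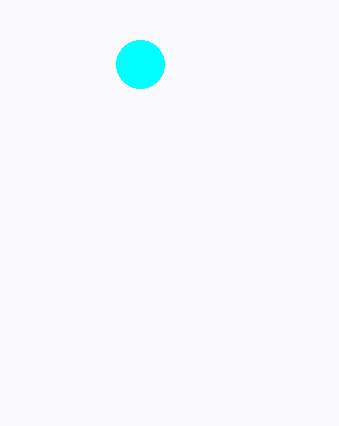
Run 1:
cx = 140; cy = 64; r = 24; fill = 'cyan'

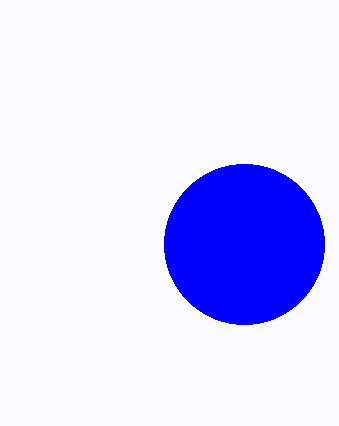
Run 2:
cx = 244
cy = 244
r = 80
fill = 'blue'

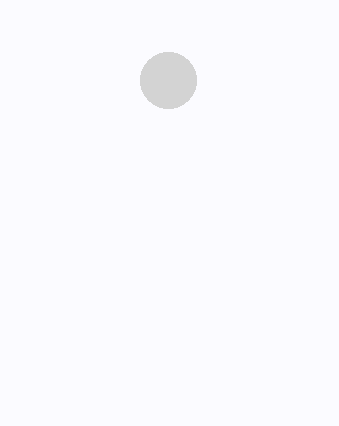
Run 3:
cx = 168
cy = 80
r = 28
fill = 'lightgray'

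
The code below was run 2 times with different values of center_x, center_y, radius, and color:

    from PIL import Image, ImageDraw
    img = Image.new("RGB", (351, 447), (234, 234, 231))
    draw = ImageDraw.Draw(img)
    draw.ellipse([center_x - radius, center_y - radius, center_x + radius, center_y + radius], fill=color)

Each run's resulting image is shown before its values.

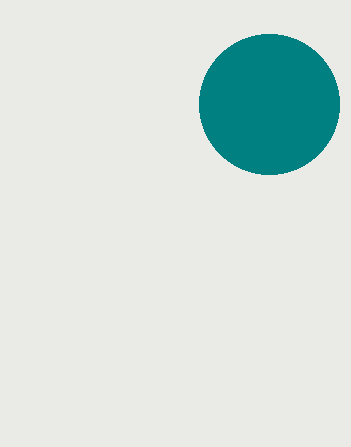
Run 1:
center_x = 269, center_y = 104, radius = 70, color = 'teal'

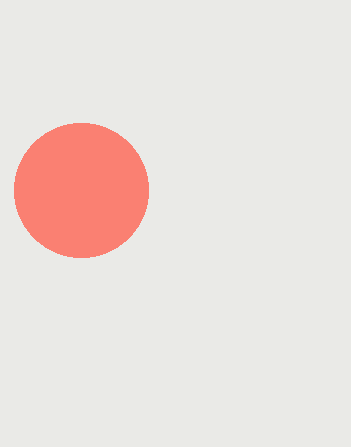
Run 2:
center_x = 81
center_y = 190
radius = 67
color = 'salmon'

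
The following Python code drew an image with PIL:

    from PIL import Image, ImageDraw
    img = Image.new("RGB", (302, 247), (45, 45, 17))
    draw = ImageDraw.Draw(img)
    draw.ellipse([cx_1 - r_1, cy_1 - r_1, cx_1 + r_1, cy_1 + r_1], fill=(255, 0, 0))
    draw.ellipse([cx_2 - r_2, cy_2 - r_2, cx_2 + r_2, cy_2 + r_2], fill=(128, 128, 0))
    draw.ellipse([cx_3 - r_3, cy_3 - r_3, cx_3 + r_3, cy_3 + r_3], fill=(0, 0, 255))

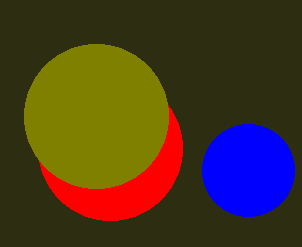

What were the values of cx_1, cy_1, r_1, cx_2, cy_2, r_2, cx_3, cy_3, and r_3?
cx_1 = 110; cy_1 = 148; r_1 = 72; cx_2 = 96; cy_2 = 116; r_2 = 72; cx_3 = 248; cy_3 = 170; r_3 = 46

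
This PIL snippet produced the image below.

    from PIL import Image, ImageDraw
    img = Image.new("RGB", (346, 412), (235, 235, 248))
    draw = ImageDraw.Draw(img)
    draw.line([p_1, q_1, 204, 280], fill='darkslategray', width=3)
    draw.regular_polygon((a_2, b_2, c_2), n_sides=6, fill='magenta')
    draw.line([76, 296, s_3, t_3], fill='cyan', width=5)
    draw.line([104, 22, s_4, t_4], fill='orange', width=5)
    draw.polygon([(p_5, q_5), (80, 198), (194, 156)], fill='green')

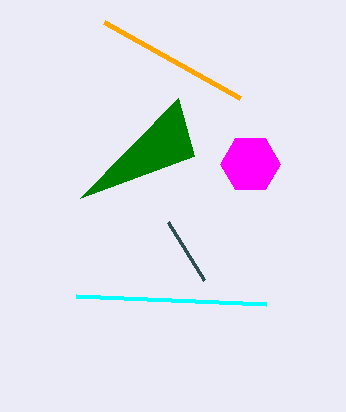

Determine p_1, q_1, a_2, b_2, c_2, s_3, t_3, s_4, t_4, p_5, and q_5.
p_1 = 168
q_1 = 222
a_2 = 250
b_2 = 164
c_2 = 30
s_3 = 266
t_3 = 304
s_4 = 240
t_4 = 98
p_5 = 178
q_5 = 98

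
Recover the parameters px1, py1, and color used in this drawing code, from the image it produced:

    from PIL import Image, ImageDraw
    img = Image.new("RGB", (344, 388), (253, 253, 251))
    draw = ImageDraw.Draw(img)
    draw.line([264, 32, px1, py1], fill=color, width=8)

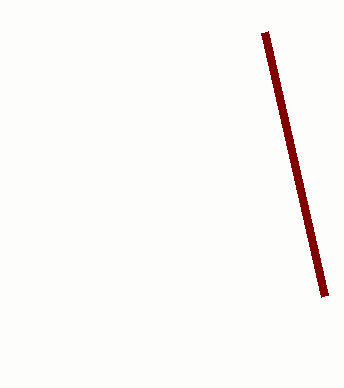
px1 = 324, py1 = 296, color = 'maroon'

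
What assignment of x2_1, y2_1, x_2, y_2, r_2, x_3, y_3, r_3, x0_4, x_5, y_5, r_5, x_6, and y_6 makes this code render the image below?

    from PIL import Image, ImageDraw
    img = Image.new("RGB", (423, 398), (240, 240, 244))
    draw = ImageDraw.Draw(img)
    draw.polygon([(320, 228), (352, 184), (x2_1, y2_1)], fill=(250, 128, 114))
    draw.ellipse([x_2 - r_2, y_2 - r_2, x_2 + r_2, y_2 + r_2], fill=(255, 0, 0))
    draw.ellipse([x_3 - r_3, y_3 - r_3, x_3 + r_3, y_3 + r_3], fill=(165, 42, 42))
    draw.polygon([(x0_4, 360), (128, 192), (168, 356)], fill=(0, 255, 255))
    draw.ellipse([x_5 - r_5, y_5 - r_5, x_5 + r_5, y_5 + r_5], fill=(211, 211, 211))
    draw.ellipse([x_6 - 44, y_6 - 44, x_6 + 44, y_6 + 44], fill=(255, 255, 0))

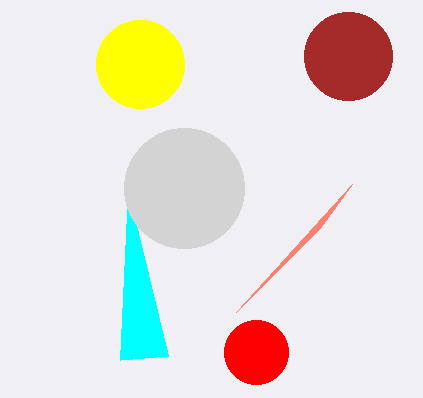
x2_1 = 236, y2_1 = 312, x_2 = 256, y_2 = 352, r_2 = 32, x_3 = 348, y_3 = 56, r_3 = 44, x0_4 = 120, x_5 = 184, y_5 = 188, r_5 = 60, x_6 = 140, y_6 = 64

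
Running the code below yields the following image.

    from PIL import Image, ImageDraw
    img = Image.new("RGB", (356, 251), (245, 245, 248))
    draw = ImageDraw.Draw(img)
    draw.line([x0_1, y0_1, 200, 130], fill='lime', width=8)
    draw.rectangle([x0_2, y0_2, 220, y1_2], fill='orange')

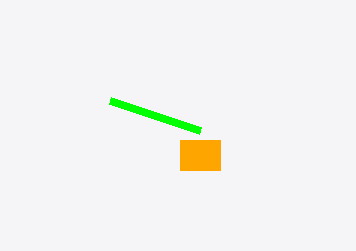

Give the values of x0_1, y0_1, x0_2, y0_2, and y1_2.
x0_1 = 110
y0_1 = 100
x0_2 = 180
y0_2 = 140
y1_2 = 170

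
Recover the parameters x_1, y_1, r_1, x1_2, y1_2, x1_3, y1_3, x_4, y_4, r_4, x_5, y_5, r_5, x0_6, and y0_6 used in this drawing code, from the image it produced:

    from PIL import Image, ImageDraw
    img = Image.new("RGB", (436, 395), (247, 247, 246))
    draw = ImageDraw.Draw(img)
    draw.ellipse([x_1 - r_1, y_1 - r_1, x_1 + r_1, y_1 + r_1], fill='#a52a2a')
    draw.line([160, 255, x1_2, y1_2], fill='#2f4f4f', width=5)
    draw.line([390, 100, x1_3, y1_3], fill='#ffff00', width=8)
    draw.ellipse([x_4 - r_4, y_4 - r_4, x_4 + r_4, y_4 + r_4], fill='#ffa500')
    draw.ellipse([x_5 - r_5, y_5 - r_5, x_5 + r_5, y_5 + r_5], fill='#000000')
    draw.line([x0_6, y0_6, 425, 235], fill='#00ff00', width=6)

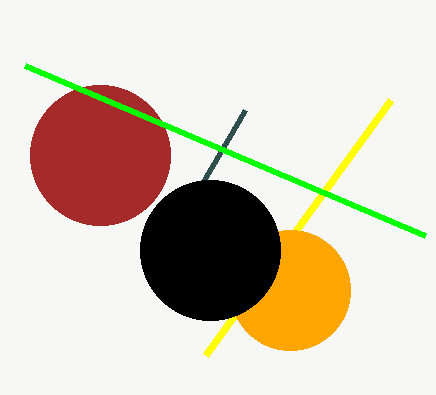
x_1 = 100; y_1 = 155; r_1 = 70; x1_2 = 245; y1_2 = 110; x1_3 = 205; y1_3 = 355; x_4 = 290; y_4 = 290; r_4 = 60; x_5 = 210; y_5 = 250; r_5 = 70; x0_6 = 25; y0_6 = 65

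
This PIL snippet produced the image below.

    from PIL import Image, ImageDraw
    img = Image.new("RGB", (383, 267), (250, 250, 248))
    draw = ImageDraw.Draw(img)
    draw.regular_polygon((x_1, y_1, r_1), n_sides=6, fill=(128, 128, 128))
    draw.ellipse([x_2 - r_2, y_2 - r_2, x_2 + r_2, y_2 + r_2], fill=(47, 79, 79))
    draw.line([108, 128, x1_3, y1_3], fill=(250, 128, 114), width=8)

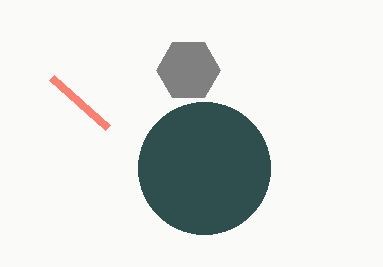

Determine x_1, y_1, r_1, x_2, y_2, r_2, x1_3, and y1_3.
x_1 = 188; y_1 = 70; r_1 = 32; x_2 = 204; y_2 = 168; r_2 = 66; x1_3 = 52; y1_3 = 78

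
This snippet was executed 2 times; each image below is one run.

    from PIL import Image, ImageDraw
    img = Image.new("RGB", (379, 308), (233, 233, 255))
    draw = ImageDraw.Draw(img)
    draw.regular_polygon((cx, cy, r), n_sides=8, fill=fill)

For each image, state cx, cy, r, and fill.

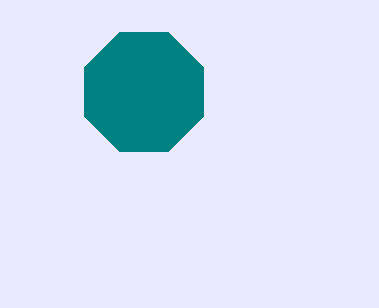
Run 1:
cx = 144; cy = 92; r = 64; fill = 'teal'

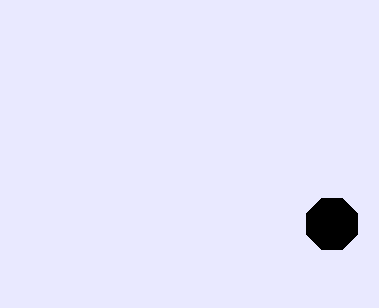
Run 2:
cx = 332
cy = 224
r = 28
fill = 'black'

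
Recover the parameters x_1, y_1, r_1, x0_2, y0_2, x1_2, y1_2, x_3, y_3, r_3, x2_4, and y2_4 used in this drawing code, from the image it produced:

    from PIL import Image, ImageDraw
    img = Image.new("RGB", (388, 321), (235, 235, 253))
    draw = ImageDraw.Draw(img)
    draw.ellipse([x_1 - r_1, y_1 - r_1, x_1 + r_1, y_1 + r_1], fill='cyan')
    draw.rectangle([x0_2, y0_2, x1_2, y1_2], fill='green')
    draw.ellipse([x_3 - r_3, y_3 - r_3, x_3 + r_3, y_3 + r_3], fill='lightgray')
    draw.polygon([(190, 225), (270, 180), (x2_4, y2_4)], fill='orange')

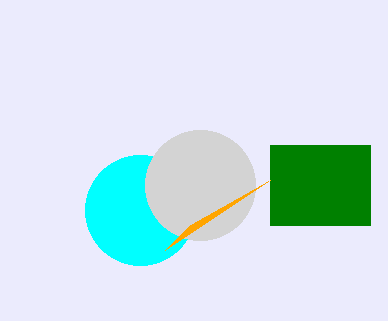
x_1 = 140; y_1 = 210; r_1 = 55; x0_2 = 270; y0_2 = 145; x1_2 = 370; y1_2 = 225; x_3 = 200; y_3 = 185; r_3 = 55; x2_4 = 165; y2_4 = 250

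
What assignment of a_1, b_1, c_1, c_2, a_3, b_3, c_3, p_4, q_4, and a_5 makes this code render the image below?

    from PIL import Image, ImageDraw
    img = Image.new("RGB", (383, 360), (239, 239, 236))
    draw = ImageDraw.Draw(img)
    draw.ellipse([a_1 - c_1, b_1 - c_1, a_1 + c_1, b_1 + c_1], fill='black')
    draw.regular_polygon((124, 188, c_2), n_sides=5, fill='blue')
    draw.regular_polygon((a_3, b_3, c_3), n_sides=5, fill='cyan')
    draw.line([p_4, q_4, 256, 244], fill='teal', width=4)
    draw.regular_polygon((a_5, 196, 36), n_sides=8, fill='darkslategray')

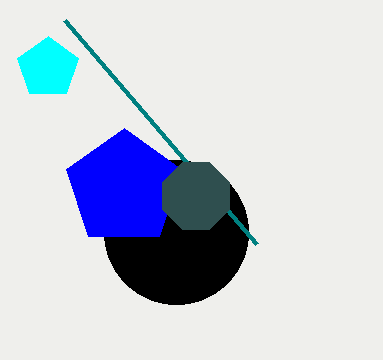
a_1 = 176; b_1 = 232; c_1 = 72; c_2 = 60; a_3 = 48; b_3 = 68; c_3 = 32; p_4 = 64; q_4 = 20; a_5 = 196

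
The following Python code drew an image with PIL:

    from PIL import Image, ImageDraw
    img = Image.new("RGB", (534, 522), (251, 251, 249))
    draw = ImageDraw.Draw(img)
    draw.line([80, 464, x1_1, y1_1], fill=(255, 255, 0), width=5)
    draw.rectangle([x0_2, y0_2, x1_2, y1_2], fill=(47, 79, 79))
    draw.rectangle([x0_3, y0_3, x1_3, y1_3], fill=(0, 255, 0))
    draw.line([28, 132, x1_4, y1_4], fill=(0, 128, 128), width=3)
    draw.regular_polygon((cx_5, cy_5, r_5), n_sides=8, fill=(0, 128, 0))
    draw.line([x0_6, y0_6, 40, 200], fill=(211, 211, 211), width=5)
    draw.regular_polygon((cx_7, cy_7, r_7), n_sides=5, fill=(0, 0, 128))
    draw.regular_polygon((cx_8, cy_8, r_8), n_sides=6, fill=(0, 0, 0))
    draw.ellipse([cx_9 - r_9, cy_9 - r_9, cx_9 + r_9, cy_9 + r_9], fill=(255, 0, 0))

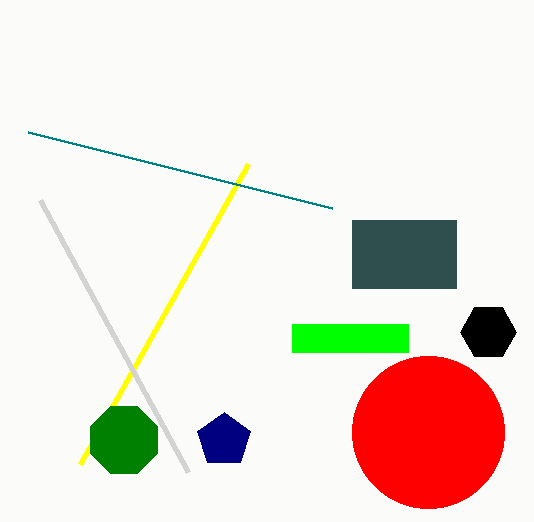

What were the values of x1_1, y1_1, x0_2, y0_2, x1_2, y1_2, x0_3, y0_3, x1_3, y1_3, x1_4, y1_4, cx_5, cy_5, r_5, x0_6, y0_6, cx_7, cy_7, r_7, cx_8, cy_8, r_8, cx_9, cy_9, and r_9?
x1_1 = 248; y1_1 = 164; x0_2 = 352; y0_2 = 220; x1_2 = 456; y1_2 = 288; x0_3 = 292; y0_3 = 324; x1_3 = 408; y1_3 = 352; x1_4 = 332; y1_4 = 208; cx_5 = 124; cy_5 = 440; r_5 = 36; x0_6 = 188; y0_6 = 472; cx_7 = 224; cy_7 = 440; r_7 = 28; cx_8 = 488; cy_8 = 332; r_8 = 28; cx_9 = 428; cy_9 = 432; r_9 = 76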